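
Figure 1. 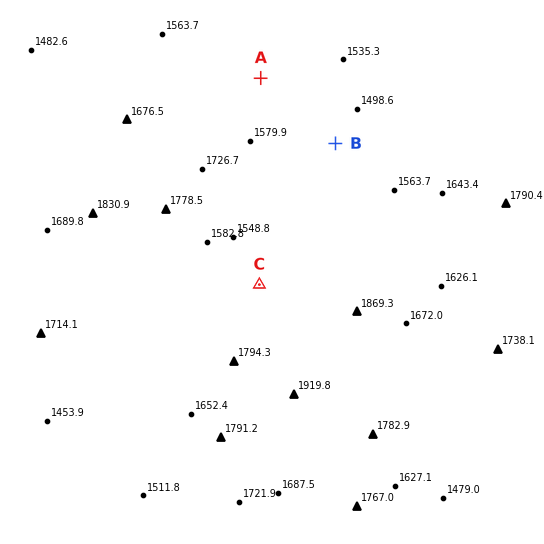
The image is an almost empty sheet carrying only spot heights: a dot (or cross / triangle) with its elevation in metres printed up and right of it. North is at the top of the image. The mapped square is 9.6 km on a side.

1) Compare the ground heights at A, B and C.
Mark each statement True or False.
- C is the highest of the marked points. True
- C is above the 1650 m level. True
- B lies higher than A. False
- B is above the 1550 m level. False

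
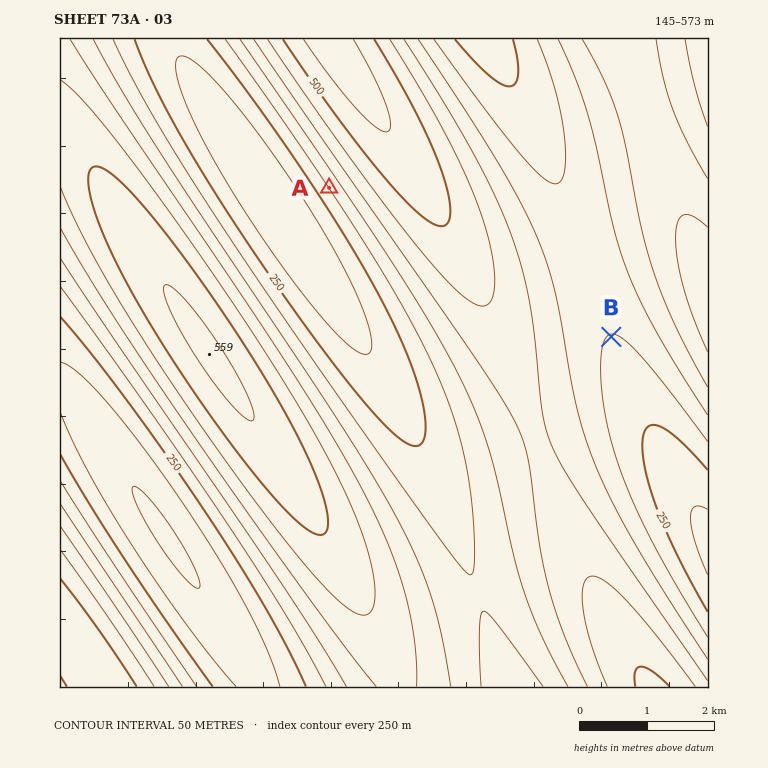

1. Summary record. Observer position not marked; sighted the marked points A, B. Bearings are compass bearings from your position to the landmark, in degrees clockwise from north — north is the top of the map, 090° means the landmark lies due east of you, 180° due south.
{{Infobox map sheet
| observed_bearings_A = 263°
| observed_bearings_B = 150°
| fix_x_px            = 512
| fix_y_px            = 165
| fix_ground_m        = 320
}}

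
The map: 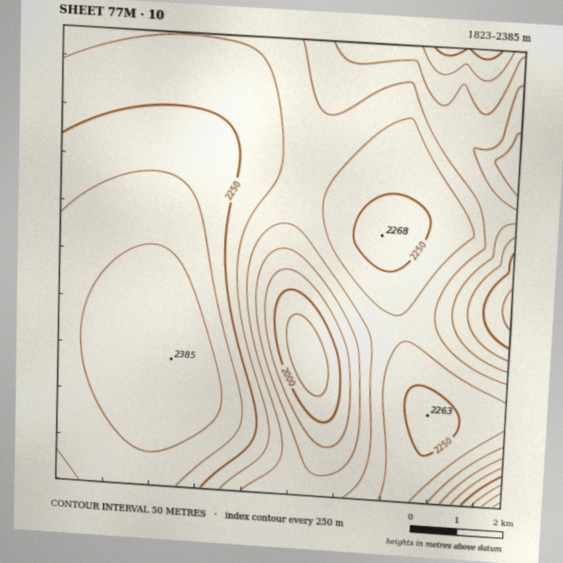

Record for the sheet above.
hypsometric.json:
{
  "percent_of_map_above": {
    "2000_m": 96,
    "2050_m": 92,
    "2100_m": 85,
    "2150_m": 74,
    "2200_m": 58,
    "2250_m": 36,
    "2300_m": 24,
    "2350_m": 11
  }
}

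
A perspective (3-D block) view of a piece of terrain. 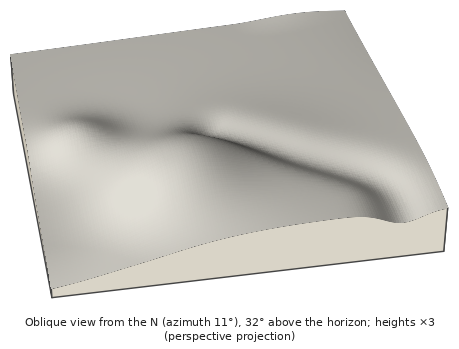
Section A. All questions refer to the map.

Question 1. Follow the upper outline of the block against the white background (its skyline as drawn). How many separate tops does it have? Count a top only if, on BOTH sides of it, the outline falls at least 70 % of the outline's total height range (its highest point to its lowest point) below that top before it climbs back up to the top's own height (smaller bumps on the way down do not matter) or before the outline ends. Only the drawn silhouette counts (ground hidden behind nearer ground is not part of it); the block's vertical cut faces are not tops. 0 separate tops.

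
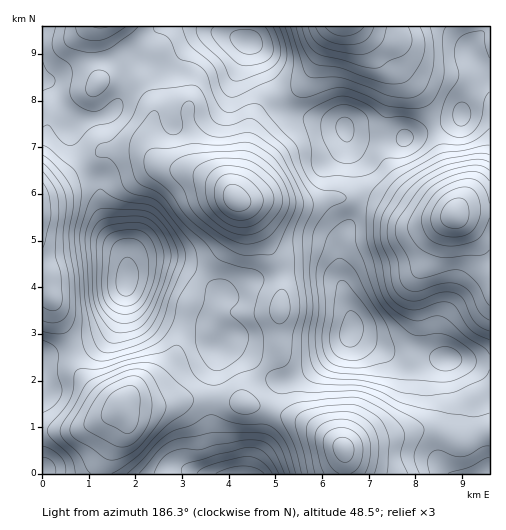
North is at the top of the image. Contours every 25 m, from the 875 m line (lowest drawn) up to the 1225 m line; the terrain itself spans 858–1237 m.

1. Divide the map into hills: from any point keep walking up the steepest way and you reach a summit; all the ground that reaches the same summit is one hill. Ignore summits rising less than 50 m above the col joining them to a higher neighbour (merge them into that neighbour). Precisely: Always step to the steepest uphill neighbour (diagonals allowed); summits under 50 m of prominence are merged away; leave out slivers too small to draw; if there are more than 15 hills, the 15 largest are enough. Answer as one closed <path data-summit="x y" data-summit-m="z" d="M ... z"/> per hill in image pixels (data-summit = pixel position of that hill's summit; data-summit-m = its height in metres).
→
<path data-summit="127 280" data-summit-m="1237" d="M187 114l-27 3-8 6-3 20 6 14 7 8-23-14-35-1-39 29-23 13 1 239 35-1 43-20 8-6 34 1 25-6 35 0 20 4 2-9 8-14 25-28 3-73-5-17-29-53-12-10-14-17-15-9-9-9-3-9-1-21z"/><path data-summit="351 330" data-summit-m="1185" d="M365 198l-32 0-24 5-20 0-24-3-26 2 8 7 20 33 9 20 5 17-2 70-4 7-26 31-5 16 24 6 34 11 21 12 21 16 31-9 44-9 17 1 24 9 29-8 1-220-27 0-21 8-28 3-12-5-25-16z"/><path data-summit="345 129" data-summit-m="1157" d="M489 26l-154 0-12 19-17 36-14 10-25 10-11 13-5 12-6 36-10 30 0 6 5 3 25-1 24 3 20 0 24-5 32 0 12 4 25 16 12 5 28-3 21-8 26 0z"/><path data-summit="249 43" data-summit-m="1187" d="M334 26l-291 0-1 165 12-5 50-36 35 1 19 11-9-19 3-20 8-6 27-3 6 20 1 21 3 9 9 9 15 9 13 16 9-27 8-45 5-12 11-13 25-10 14-10z"/><path data-summit="242 473" data-summit-m="1168" d="M223 399l-35 0-25 6-38 0-1 5 2 10-2 8-19 33-2 12 242 0-1-24-28-22-48-18z"/><path data-summit="486 473" data-summit-m="1097" d="M429 430l-39 6-45 12 0 25 145 0-1-41-29 8z"/><path data-summit="43 473" data-summit-m="1096" d="M123 408l-45 22-35 1-1 42 60 1 3-13 20-37 1-5z"/>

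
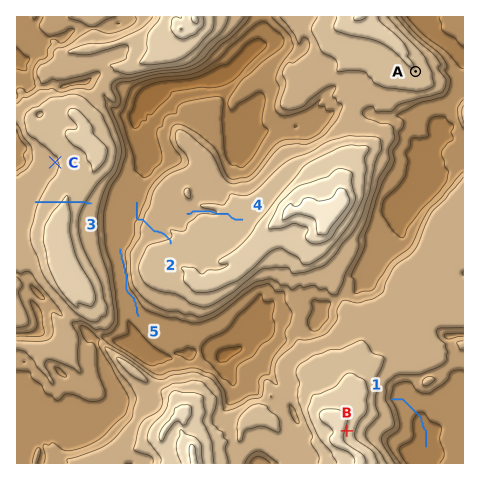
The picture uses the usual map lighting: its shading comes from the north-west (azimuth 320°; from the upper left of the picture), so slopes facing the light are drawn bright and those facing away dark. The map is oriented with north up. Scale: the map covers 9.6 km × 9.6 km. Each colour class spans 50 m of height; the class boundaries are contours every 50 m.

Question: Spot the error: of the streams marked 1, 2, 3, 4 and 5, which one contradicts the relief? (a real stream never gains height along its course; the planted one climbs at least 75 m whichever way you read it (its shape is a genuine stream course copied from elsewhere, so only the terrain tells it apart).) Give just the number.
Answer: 3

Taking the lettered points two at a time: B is higher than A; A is higher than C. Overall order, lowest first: C A B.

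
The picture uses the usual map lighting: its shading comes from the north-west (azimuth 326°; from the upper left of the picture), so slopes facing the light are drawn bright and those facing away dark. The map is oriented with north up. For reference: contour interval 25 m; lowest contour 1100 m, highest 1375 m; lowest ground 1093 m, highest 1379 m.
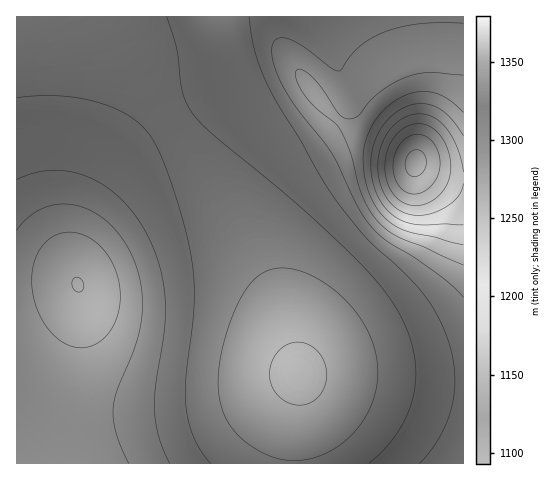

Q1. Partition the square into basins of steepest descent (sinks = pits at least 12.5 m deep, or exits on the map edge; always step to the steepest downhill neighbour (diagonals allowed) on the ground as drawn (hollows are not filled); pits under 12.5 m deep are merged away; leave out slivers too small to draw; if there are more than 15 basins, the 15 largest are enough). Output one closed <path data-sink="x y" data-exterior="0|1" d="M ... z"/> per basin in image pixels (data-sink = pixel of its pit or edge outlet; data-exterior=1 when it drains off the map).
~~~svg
<path data-sink="78 285" data-exterior="0" d="M106 16l-90 1 0 446 277 1 5-61 0-32-11-46-13-34-26-49-87-132z"/><path data-sink="416 162" data-exterior="0" d="M463 16l-356 1 42 74 75 112 34 55 26 60 15 56 68 2 73 6 24 0z"/><path data-sink="463 463" data-exterior="1" d="M302 374l-4 1-4 89 170-1-1-81z"/>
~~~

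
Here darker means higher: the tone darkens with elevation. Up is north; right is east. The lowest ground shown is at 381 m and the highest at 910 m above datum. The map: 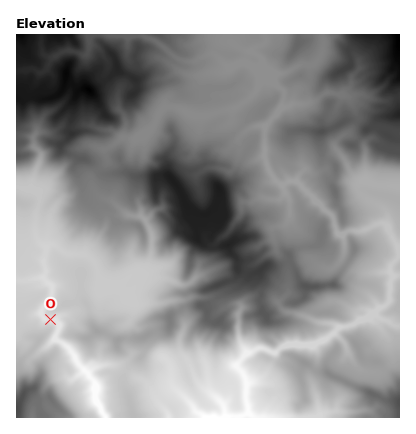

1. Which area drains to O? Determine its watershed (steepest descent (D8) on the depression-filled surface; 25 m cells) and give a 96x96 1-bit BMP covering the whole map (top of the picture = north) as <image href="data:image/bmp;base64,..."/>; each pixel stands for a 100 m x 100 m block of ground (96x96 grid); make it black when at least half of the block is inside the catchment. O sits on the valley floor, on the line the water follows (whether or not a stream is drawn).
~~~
<image width="96" height="96" href="data:image/bmp;base64,Qk2+BAAAAAAAAD4AAAAoAAAAYAAAAGAAAAABAAEAAAAAAIAEAAATCwAAEwsAAAIAAAAAAAAA////AAAAAAAAAAAAAAAAAAAAAAAAAAAAAAAAAAAAAAAAAAAAAAAAAAAAAAAAAAAAAAAAAAAAAACAAAAAAAAAAAAAAADAAAAAAAAAAAAAAADAAAAAAAAAAAAAAADAAAAAAAAAAAAAAADAAAAAAAAAAAAAAADAAAAAAAAAAAAAAACAAAAAAAAAAAAAAACAAAAAAAAAAAAAAACAAAAAAAAAAAAAAACAAAAAAAAAAAAAAACAAAAAAAAAAAAAAADgAAAAAAAAAAAAAADwAAAAAAAAAAAAAAD4AAAAAAAAAAAAAAD4AAAAAAAAAAAAAAD8AAAAAAAAAAAAAAD+AAH/gAAAAAAAAAD/AAf/wAAAAAAAAAD/AA///AAAAAAAAAD/gB///gAAAAAAAAD/gB///gAAAAAAAAD/gD///gAAAAAAAAD/gD///wAAAAAAAAD/wD///8AAAAAAAAD/+D////8AAAAAAAD////////AAAAAAAD////////gAAAAAAD////////wAAAAAAD////////wAAAAAAD////////wAAAAAAD////////8AAAAAAD////////+AAAAAAD/////////AAAAAAD////////+AAAAAAD////////+AAAAAAD////////+AAAAAAD////////+AAAAAAD////////8AAAAAAD////////4AAAAAAD///////4AAAAAAAD///////wAAAAAAAD///////gAAAAAAAD///////gAAAAAAAD///////gAAAAAAAD///////gAAAAAAAD///////AAAAAAAAD//////+AAAAAAAAD//////+AAAAAAAAD//////+AAAAAAAAD//////8AAAAAAAAD//////8AAAAAAAAD//////8AAAAAAAAD//////4AAAAAAAAD//////4AAAAAAAAD//////wAAAAAAAAD//////gAAAAAAAAD////93AAAAAAAAAD///gAAAAAAAAAAAD///AAAAAAAAAAAAD//+AAAAAAAAAAAAD//8AAAAAAAAAAAAD//gAAAAAAAAAAAAD/8AAAAAAAAAAAAAD/4AAAAAAAAAAAAAD/4AAAAAAAAAAAAAD/+AAAAAAAAAAAAAD/+AAAAAAAAAAAAAD/+AAAAAAAAAAAAAD/+AAAAAAAAAAAAAD//AAAAAAAAAAAAAD//AAAAAAAAAAAAAD//AAAAAAAAAAAAAD//AAAAAAAAAAAAAD//AAAAAAAAAAAAAD//AAAAAAAAAAAAAD//AAAAAAAAAAAAAAAPgAAAAAAAAAAAAAAHgAAAAAAAAAAAAAADgAAAAAAAAAAAAAADAAAAAAAAAAAAAAACAAAAAAAAAAAAAAAAAAAAAAAAAAAAAAAAAAAAAAAAAAAAAAAAAAAAAAAAAAAAAAAAAAAAAAAAAAAAAAAAAAAAAAAAAAAAAAAAAAAAAAAAAAAAAAAAAAAAAAAAAAAAAAAAAAAAAAAAAAAAAAAAAAAAAAAAAAAAAAAAAAAAAAAAAAAAAAAAAAAAAAAAAAAAAA="/>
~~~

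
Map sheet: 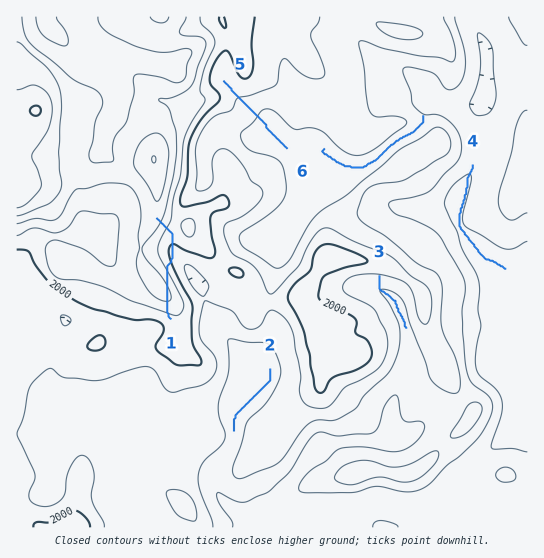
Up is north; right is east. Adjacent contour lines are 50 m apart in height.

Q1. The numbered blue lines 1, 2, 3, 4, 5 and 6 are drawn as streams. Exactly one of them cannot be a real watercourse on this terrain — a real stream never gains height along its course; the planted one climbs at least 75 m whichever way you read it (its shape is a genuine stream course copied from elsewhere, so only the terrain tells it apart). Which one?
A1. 1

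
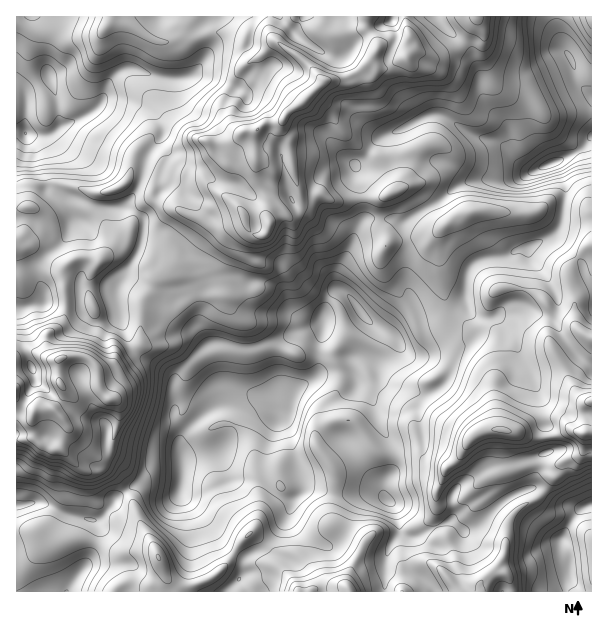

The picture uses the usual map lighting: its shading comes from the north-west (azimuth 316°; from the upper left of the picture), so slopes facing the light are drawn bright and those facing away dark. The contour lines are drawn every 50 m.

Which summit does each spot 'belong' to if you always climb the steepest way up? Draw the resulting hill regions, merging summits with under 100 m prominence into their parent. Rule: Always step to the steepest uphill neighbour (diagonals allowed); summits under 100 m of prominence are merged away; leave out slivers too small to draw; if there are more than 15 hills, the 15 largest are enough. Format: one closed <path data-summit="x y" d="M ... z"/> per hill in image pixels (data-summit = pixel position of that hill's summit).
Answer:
<path data-summit="60 384" d="M212 16l-196 1 1 575 49 0 20-28 10-21 2-16-4-6 4-1 11-11 6-11 16-11 19-9 23 2 7 2 2-5 0-16 9-4 28-6 15-25 7-19 17-10 17 0 7 13-18 46 1 23 8 13 12 6 11 0 9-11 3 0 24 6 43-1 8 4 1-13 8-16 0-20-12-21-8-27-16-15-4-13 2-14 3-2 20 1 2 3 1 13 6 6 34 16 6 0 11-4 9-10 2-5-3-6-17-11-12 0-8-3-12-16 6-1 12-6 11-8 16-4 12-7 11-11 2-26 3-7 7-7 12-4 18-2 10-6 11-2 27-13 6-10 5-25 0-17-6-16-4-4-4 0-35 15-46 3-12 5-18 14-35 22-7 0-6-4-29 2-8 13-5 16-13 26 0 12 3 3-12 12-4 10-1 8-15 0-14-6-10-20-9-8-11-3-12 0-4 3-26-3-15 6-7 8-1 30 4 9-5-9-4-15-11-12-12 2-18-13-22-12-9-1 17-25 5-18 0-15-16-10-7-1 11-9 6-9 8-33 6-10 10-9 1-11-3-7-13-11-31-8-14 1 8-21 15-12 9 0 15 6 24 5 18-3 13-16-8-30z"/><path data-summit="306 99" d="M437 16l-224 0-17 14 8 30-13 16-11 3-19-1-27-10-9 0-8 5-9 11-5 15 31 4 13 5 13 11 3 7-1 11-10 9-6 10-8 33-6 9-11 9 7 1 16 10 0 15-5 18-17 25 9 1 22 12 18 13 12-2 11 12 4 16 4-34 5-5 15-6 11 0 9 3 6 0 4-3 12 0 11 3 9 8 10 20 14 6 15 0 1-8 4-10 12-12-3-3 0-12 13-26 5-16 8-13 29-2 6 4 7 0 35-22 21-16 15-4 40-2 17-6-15-10-6-12-1-13-5-12-20-21-5-14 0-13-9-24-28-27z"/><path data-summit="585 432" d="M591 138l-15 14-22 10 5 5 6 16-1 30-4 12-4 8-16 9-13 6-11 2-10 6-24 3-13 10-3 7-2 21 5 14 7 7 6 1 15-1 15 20 8 19 10 15 10 24 2 24 6 12 2 18-16 8-43 10-30 16-9 10 0 27 12 9 13-4 29-27 22-11 11 0 15 12 22 8 8 0 8-4z"/><path data-summit="503 429" d="M465 298l-1 4-17 16-10 4-12 2-11 8-17 9 11 14 8 3 12 0 17 11 3 6-2 5-9 10-11 4-6 0-30-14-10-8-1-13-7-4-15 0-3 2-2 5 0 9 4 13 16 15 8 27 12 21 0 20-8 16 0 12 12 12 4 23 8 6 8 0 36-16 2-5-2-21 9-10 30-16 43-10 16-8-2-18-6-12-2-24-10-24-10-15-8-19-15-20-21 0-7-7z"/><path data-summit="158 557" d="M269 396l-15 2-13 9-7 19-15 25-36 9-1 17-2 5-7-2-23-2-19 9-15 11-7 11-11 11-4 1 4 6-2 16-10 21-19 27 160 1 13-13 2-6 2-13 5-6 14-6 17-20 15-30-17-4-7-5-6-10-1-23 12-33 6-10-5-14z"/><path data-summit="477 17" d="M555 16l-117 1 6 9 28 27 9 24 0 13 3 11 6 9 16 15 8 30 4 7 10 8 8 0 40-18 16-15 0-42-14-14-4-16-14-24z"/><path data-summit="480 591" d="M539 488l-11 0-15 6-15 11-21 21-9 4-4 0-14-10-34 16-9-1-4 16 5 15 15 12 11 14 130 0 6-19-8-18 0-18 14-22 6-6-22-5z"/><path data-summit="350 591" d="M375 493l-9 1-10 7-14 33-13 12-5 0-21-14-8-7-7-11-18 28-7 6-14 6-5 6-4 21 6 10 138 1 2-37 6-13 8-9 0-6-4-20-13-11z"/><path data-summit="591 542" d="M591 505l-9 3-6 7-14 22 0 18 8 18-4 19 26-1z"/><path data-summit="591 17" d="M591 16l-35 1 2 15 6 16 10 17 4 16 12 13 2-1z"/>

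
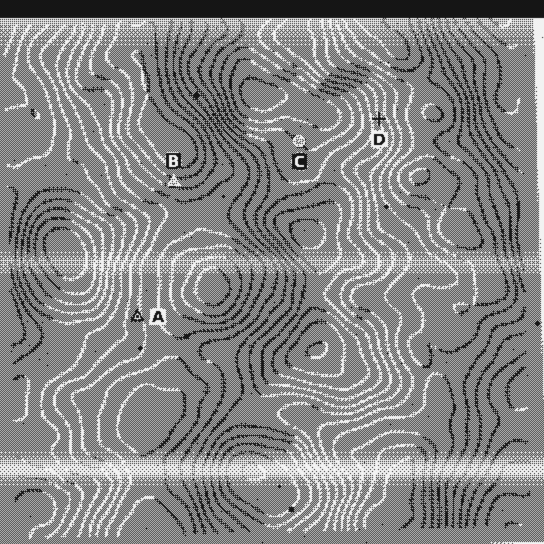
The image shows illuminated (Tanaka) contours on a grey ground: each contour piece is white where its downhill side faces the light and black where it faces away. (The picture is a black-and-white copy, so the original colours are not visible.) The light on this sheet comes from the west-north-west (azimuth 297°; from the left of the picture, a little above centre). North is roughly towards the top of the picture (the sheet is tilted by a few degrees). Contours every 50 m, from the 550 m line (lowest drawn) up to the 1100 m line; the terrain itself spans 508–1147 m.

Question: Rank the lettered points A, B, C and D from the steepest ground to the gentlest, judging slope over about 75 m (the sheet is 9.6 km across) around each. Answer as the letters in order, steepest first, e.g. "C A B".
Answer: D B A C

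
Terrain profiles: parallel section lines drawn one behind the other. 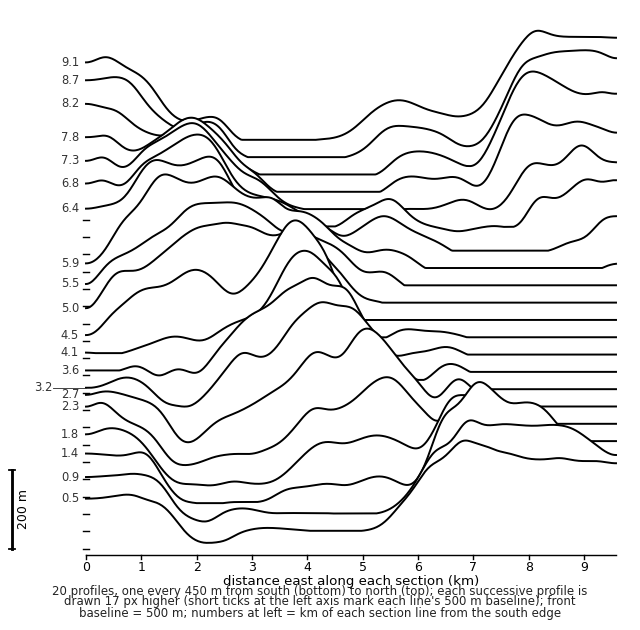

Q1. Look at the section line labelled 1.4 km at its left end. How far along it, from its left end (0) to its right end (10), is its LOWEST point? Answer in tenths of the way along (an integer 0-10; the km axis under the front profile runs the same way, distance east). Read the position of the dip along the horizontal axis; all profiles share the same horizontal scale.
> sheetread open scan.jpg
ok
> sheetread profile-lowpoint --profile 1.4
2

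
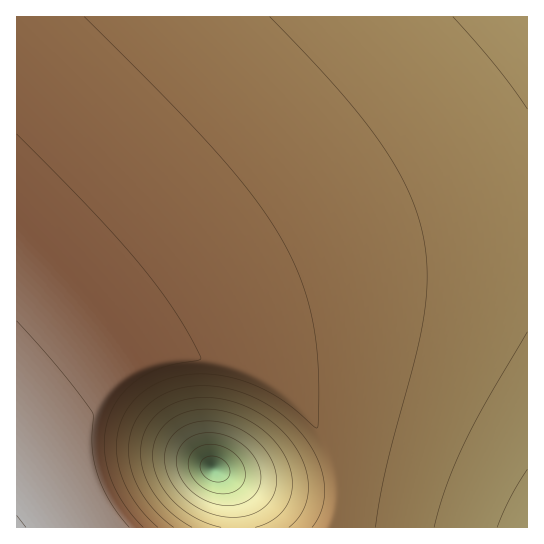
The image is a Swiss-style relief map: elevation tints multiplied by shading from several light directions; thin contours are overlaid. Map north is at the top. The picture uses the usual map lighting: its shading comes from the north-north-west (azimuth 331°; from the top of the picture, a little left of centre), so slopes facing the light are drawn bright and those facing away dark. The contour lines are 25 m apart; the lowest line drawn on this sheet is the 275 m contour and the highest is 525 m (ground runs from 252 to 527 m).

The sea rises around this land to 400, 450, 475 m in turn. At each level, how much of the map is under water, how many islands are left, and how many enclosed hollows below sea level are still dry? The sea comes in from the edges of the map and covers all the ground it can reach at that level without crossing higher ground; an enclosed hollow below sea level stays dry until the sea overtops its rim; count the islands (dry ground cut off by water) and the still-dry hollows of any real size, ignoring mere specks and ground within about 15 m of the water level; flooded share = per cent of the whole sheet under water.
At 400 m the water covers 12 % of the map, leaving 0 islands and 0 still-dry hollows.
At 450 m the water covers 63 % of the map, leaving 0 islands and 0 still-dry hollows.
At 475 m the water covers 84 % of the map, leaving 0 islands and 0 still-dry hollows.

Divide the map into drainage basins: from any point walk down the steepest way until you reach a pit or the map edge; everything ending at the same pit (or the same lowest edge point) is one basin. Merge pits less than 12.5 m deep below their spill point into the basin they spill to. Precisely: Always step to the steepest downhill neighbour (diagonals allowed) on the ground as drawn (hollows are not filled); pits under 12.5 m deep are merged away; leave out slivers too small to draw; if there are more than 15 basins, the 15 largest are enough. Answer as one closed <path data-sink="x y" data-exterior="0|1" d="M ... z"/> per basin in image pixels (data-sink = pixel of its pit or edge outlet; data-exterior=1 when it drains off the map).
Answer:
<path data-sink="527 17" data-exterior="1" d="M527 16l-510 0-1 435 69-54 64-44 70-41 50-24 64-25 70-20 64-11 60-3z"/><path data-sink="527 527" data-exterior="1" d="M527 229l-46 2-51 6-53 12-44 14-64 25-50 24-49 28-51 34 26-11 16-4 42-2 38 10 37 20 30 27 13 19 10 18 8 35-2 21-6 21 196 0z"/><path data-sink="214 469" data-exterior="0" d="M203 357l-34 0-31 8-31 18-85 65-6 6 0 73 314 1 7-21 0-32-10-33-14-21-23-25-27-19-26-12z"/>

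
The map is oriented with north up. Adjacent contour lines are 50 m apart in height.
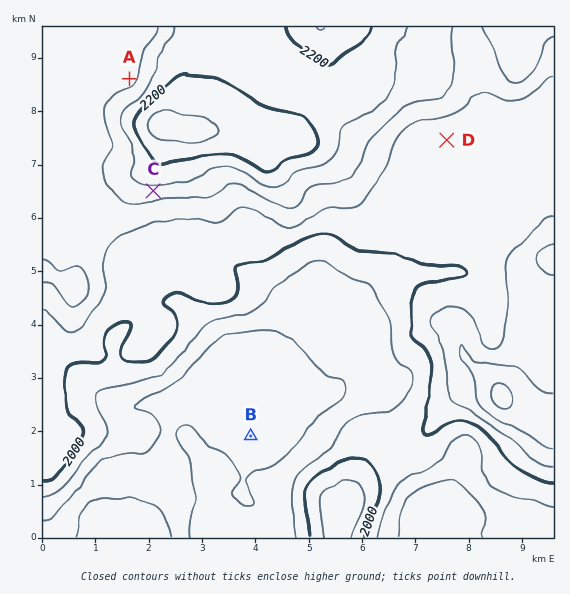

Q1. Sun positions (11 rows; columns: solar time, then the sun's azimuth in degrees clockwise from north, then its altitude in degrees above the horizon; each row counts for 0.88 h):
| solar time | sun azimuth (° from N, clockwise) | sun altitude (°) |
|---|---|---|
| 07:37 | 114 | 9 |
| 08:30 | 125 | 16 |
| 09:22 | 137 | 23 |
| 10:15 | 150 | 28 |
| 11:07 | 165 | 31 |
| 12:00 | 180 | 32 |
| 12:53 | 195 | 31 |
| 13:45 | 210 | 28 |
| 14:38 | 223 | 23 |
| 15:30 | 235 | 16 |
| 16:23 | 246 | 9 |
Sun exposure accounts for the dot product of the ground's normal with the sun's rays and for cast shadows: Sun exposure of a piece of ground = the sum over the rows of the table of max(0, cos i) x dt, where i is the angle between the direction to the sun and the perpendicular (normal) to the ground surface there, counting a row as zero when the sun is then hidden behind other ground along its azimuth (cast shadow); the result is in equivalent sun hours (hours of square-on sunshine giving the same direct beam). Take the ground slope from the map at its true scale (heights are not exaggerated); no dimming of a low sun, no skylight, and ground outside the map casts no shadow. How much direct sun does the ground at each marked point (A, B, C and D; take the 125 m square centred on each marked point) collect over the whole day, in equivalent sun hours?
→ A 3.2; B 3.6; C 4.8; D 3.6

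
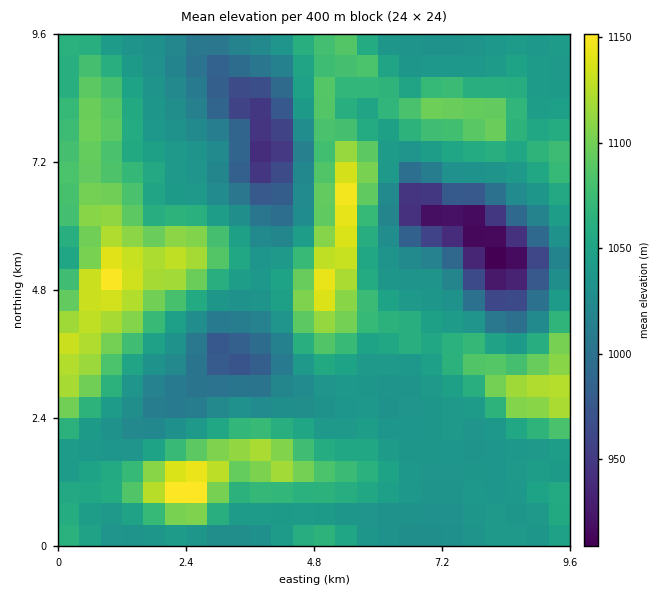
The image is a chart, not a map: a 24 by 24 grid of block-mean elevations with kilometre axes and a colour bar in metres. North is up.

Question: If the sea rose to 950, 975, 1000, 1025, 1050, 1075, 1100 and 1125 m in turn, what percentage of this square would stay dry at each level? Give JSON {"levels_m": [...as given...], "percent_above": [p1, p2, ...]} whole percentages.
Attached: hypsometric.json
{"levels_m": [950, 975, 1000, 1025, 1050, 1075, 1100, 1125], "percent_above": [97, 94, 89, 81, 43, 25, 13, 5]}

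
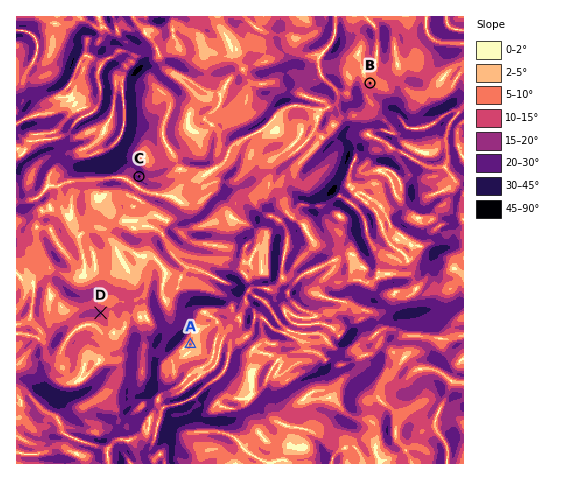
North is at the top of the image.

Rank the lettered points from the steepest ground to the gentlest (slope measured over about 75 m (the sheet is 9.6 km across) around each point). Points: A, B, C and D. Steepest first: C D B A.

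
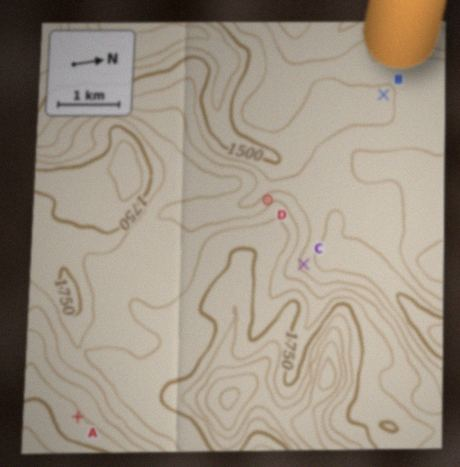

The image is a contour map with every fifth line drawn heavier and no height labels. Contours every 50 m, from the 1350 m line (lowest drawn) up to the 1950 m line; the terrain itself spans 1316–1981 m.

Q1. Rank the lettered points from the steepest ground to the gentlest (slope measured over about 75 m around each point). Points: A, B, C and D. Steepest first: D C A B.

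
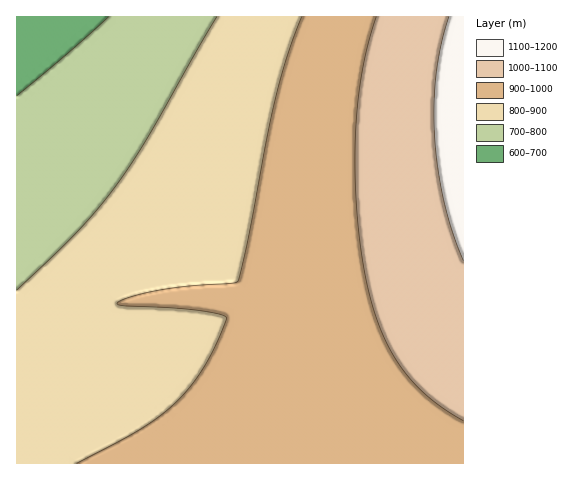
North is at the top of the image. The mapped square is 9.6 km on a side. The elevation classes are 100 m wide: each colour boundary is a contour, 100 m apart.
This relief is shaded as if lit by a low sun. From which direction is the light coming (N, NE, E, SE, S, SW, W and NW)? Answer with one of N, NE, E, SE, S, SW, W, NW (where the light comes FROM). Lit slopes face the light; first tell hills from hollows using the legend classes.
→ NE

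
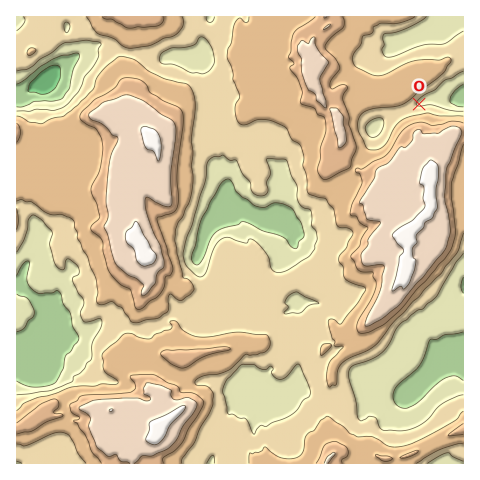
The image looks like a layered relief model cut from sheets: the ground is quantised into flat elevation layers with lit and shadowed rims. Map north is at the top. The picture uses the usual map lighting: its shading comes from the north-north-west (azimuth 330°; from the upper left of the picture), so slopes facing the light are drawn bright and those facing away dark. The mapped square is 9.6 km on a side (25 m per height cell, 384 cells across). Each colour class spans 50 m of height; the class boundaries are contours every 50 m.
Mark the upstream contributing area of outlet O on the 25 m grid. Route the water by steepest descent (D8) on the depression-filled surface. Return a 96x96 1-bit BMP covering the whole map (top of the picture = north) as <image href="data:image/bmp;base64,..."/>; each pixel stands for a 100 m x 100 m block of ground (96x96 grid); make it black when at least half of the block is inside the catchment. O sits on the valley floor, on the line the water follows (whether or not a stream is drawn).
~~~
<image width="96" height="96" href="data:image/bmp;base64,Qk2+BAAAAAAAAD4AAAAoAAAAYAAAAGAAAAABAAEAAAAAAIAEAAATCwAAEwsAAAIAAAAAAAAA////AAAAAAAAAAAAAAAAAAAAAAAAAAAAAAAAAAAAAAAAAAAAAAAAAAAAAAAAAAAAAAAAAAAAAAAAAAAAAAAAAAAAAAAAAAAAAAAAAAAAAAAAAAAAAAAAAAAAAAAAAAAAAAAAAAAAAAAAAAAAAAAAAAAAAAAAAAAAAAAAAAAAAAAAAAAAAAAAAAAAAAAAAAAAAAAAAAAAAAAAAAAAAAAAAAAAAAAAAAAAAAAAAAAAAAAAAAAAAAAAAAAAAAAAAAAAAAAAAAAAAAAAAAAAAAAAAAAAAAAAAAAAAAAAAAAAAAAAAAAAAAAAAAAAAAAAAAAAAAAAAAAAAAAAAAAAAAAAAAAAAAAAAAAAAAAAAAAAAAAAAAAAAAAAAAAAAAAAAAAAAAAAAAAAAAAAAAAAAAAAAAAAAAAAAAAAAAAAAAAAAAAAAAAAAAAAAAAAAAAAAAAAAAAAAAAAAAAAAAAAAAAAAAAAAAAAAAAAAAAAAAAAAAAAAAAAAAAAAAAAAAAAAAAAAAAAAAAAAAAAAAAAAAAAAAAAAAAAAAAAAAAAAAAAAAAAAAAAAAAAAAAAAAAAAAAAAAAAAAAAAAAAAAAAAAAAAAAAAAAAAAAAAAAAAAAAAAAAAAAAAAAAAAAAAAAAAAAAAAAAAAAAAAAAAAAAAAAAAAAAAAAAAAAAAAAAAAAAAAAAAAAAAAAAAAAAAAAAAAAAAAAAAAAAAAAAAAAAAAAAAAAAAAAAAAAAAAAAAAAAAAAAAAAAAAAAAAAAAAAAAAAAAAAAAAAAAAAAAAAAAAAAAAAAAAAAAAAAAAAAAAAAAAAAAAAAAAAAAAAAAAAAAAAAAAAAAAAAAAAAAAAAAAAAAAAAAAAAAAAAAAAAAAAAAAAAAAAAAAAAAAAAAAAAAAAAAAAAAAAAAAAAAAAAAAAAAAAAAAAAAAAAAAAAAAAAAAAAAAAAAAAAAAAAIAAAAAAAAAAAAAAAfAAAAAAAAAAAAAAA/gAAAAAAAAAAAAAB/wAAAAAAAAAAAAAf/4AAAAAAAAAAAAD//4AAAAAAAAAAAAH//4AAAAAAAAAAAAP//4AAAAAAAAAAAAf//4AAAAAAAAAAAAf//4AAAAAAAAAAAAP//gAAAAAAAAAAAAP//AAAAAAAAAAAAAP//AAAAAAAAAAAAAP//AAAAAAAAAAAAAf//gAAAAAAAAAAAAf//gAAAAAAAAAAAAf//gAAAAAAAAAAAA///gAAAAAAAAAAAD///gAAAAAAAAAAAD//+AAAAAAAAAAAAD//8AAAAAAAAAAAAAf/4AAAAAAAAAAAAAIPgAAAAAAAAAAAAAAAgAAAAAAAAAAAAAAAAAAAAAAAAAAAAAAAAAAAAAAAAAAAAAAAAAAAAAAAAAAAAAAAAAAAAAAAAAAAAAAAAAAAAAAAAAAAAAAAAAAAAAAAAAAAAAAAAAAAAAAAAAAAAAAAAAAAAAAAAAAAAAAAAAAAAAAAAAAAAAAAAAAAAAAAAAAAAAAAAAAAAAAAAAAAAAAAAAAAAAAAAAAAAAAAAAAAAAAAAAAAAAAAAAA="/>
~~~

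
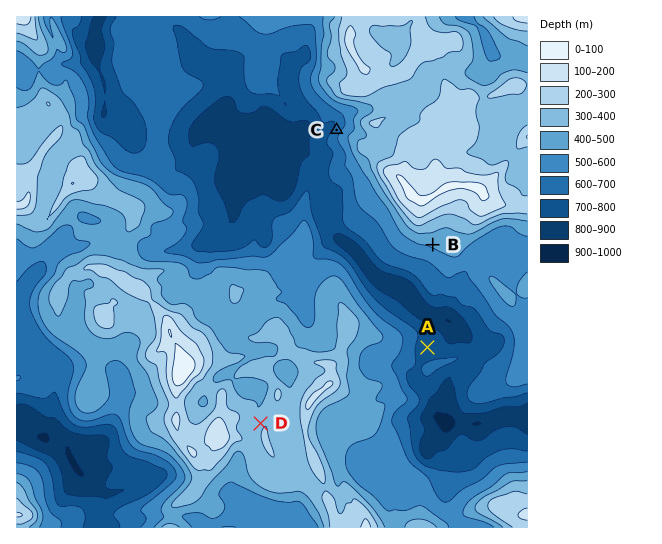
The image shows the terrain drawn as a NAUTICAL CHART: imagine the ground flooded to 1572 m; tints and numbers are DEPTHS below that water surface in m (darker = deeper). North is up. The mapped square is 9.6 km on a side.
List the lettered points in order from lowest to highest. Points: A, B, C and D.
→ A C B D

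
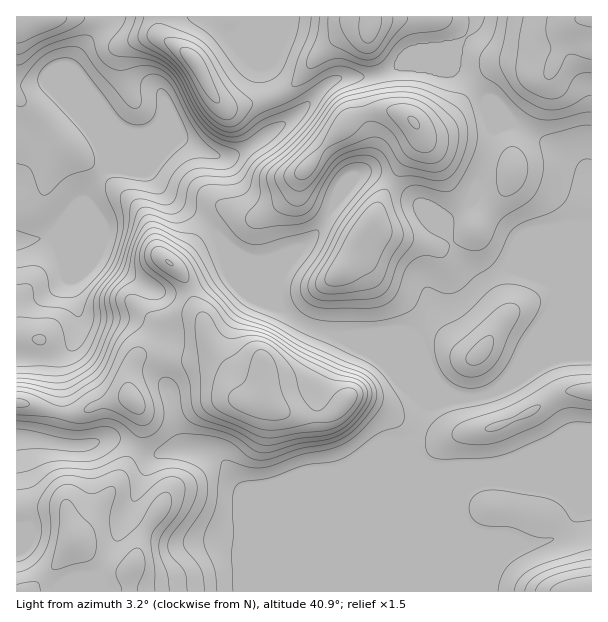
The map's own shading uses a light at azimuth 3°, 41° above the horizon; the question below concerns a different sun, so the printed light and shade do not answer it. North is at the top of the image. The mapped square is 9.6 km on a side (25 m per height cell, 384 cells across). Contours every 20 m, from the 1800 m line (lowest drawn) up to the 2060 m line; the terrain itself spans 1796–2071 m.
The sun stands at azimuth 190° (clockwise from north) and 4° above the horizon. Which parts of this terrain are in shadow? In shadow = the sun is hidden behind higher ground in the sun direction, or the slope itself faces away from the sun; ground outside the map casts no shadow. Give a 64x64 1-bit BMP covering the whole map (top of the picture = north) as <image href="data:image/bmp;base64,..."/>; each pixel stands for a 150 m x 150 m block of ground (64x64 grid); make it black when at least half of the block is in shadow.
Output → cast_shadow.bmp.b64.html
<image width="64" height="64" href="data:image/bmp;base64,Qk0+AgAAAAAAAD4AAAAoAAAAQAAAAEAAAAABAAEAAAAAAAACAAATCwAAEwsAAAIAAAAAAAAA////AAAAAAAAAAAAAAAAAIAAAAAAAAB/wAAAAAAAAP/gAPAAAAAAf8AAQAAAAAB/AAAAAAAAAD8AAAAAAAAAHwAAAAAAAAAPAAAAAAAAAAMAAAAAAAAAAAAAAAAAAAAAzwEAAAAAAADf4fAAAAAAAB/x+AAAAAAAH/n4AAAAAAAf+PgAAAAAAB/wcAAAAAAAB+AAAAAAAAAAAAAAAAAAAAAAAAAAAH4ADAAAAAAAf4D/ggAAAAAfwP/GAAAPgAfg/8YAAD+AAf//wAAA/4AAf//AAAf/gAAf/8AAD/+AAAd/wAD//4AAAH/cAf//gAAAf9gD//8AAAB/wAP//wAAAH+Bj///AAAAP4eP/4AAAAA//w//AAAAAD/8D/8AAAAA//gf/8AAAAD/+D//4AAAAH/4///gAAAAHDv/n2AAAAAYP/8GMAAAAAAX/gAYEAAAAAP4AAw4AAAAA/gAD3AAAAAH+AAP4AAAAA/7gAeAAAAAH/+AB4AAAAAf/4ADgAAAAAP//wAAAAAAAf//gAAAAAAB/j+AAAAAAAD4H8AAAAACAPAPwAAAAAQAcAfgB8AABABgA/gfwAAIAAAB///AABAAAcD//8AAAAADwH//wAAAAAfAP//AAAAAB4AP/4AAAAAPgAB/gAAAAD8AAD8AAAAAfwAAHwAAAAD+AAAAAAAAAP4AAAAAAA=="/>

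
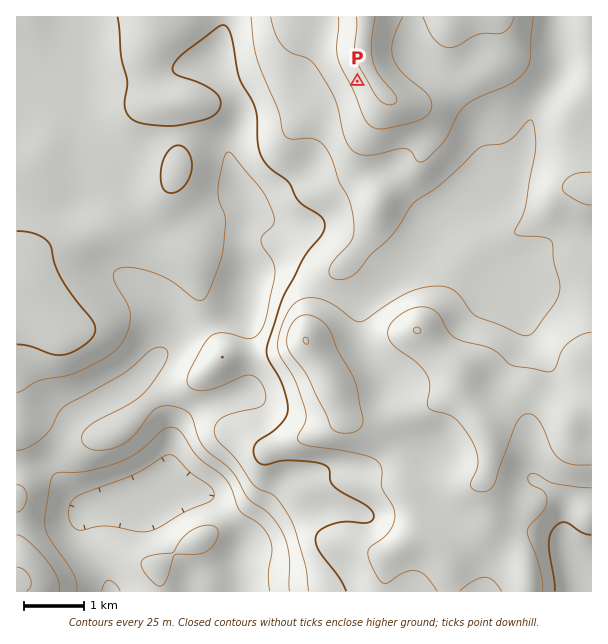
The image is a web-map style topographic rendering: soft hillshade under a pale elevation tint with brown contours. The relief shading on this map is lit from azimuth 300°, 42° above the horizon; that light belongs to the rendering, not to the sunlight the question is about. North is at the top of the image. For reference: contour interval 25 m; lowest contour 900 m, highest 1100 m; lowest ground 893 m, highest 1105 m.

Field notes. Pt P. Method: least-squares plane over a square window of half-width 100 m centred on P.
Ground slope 5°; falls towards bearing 242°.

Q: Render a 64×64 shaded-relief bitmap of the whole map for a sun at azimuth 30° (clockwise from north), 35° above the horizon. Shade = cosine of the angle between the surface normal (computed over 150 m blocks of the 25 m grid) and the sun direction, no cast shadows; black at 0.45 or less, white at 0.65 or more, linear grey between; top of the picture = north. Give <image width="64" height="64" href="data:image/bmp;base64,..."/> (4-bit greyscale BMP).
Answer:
<image width="64" height="64" href="data:image/bmp;base64,Qk12CAAAAAAAAHYAAAAoAAAAQAAAAEAAAAABAAQAAAAAAAAIAAATCwAAEwsAABAAAAAAAAAAAAAAABEREQAiIiIAMzMzAERERABVVVUAZmZmAHd3dwCIiIgAmZmZAKqqqgC7u7sAzMzMAN3d3QDu7u4A////AJq8zcy6h3d4mqmZqZh3d3d3eId4iZmZiIiYiIib3cupqrzd3LmHZ3iaqZmZmHd3dmd4d3eJmZiIiJmYiJvdy6m83u7cuXd3iaqYiZmYiId2Znd3d4iIiHeJmZmZrO7Kmc3v/tuod4mqqYd4mZmIh2VWd3d4iId3eJmZmZm87bqY3e/typiJq8y6h3iZmYh2RFZ3eImZh3eJqpmZmrzcuXfd7u26mavMzLqZmZmYh2REZ4mau6qYiZqqmZmavMuXZczd3LqqvMzLu7u7qph1QzV5qrzMupmqqqqZmZqqqoZUq8zLuqu7u7q7vMy6hlQzR5q7zMuYmauqqZmZmZmYdlWau7uqqqqqqqq8zMp1MzRYmqu7qHeJqqmYiJmZmZh2Z5q7upmZqpmZqqu7qFMjRXiZmYh2VnmqmYd4iZmZqYeIq7upiImZmZmZqqmGMiRWiIiHdmVWiZmYh3eJmqqqh4jMy5h3d4iZmZmZh1MiNWiJiHd2d3iJmZmIiImqu6l2Z8y6l2ZmZ4iZmYdkMRJGeIiIiIiIiJmaqqmZmquph2VWu6mHZVVWZ4iYdkIQE1Z3d3d4iIiImaqqqpmaqphlVWaZmHZmVVVmeIhkIQEkZ3ZVVVZmZniaqqqpiImph2Vmd3d3d3dmZmZ4h1MRI1Z4hlRERERWeJqqqZh3iamHZmeId4iIiIh3d3d2QiNWeJqYdlVERWeJmZmYdmeKqYh3d4iImYmZmZmIh3VDRniaq6mYdmZniJmIiIdlZ5qpmHd3iJmZmZqqqqmIZUVomqu7uqmHd4mZmYh3dmVoq6mYd3iImqqZmaqqqphlVXmru7uph3Z4mqqqmId2Zoq7qZh3iZmZmZmZmqqqmHVWeKq7updlVWeau7qpmHd4mrqZiIiaqpmYiIiZmqqZdlZnmaqodlRFaKu7uqqZiIiaqpmImaq7iId3eIiZmZmHZmd4iYdlREV5q8u6qZiIiJqpmZmqqqqIdmZneImZmZiHdnd3dlQzRorMy6mYh3eJmqmZqrqqqod2ZmZ3eJmZmZiHd3dlQyJHnN3LmId2d4mqqqq8upmZd3ZmZmd4iZmZmZiIiHUyEli93bqHZmZ4mru7vMy6mZl3d3d3d3iJmZmZmau6l0Ikes3cqXZVVoq8zMzNzKmZqoiIiIiIiZmYiIiazdy4VEabzcuodlVnrN3d3d3LqaqqiImZmZmamZiIiJrO7bllabzdy6h3Z4q93d3dzLqqqruZmZqqqrupmIiIis3cqHaL3u3LqZmZvN3dzMy6qZqqu5mZqqq7u7qZiIeJu7qYd5zv7cuqq7ze7cy7uqqZmqqrmZqqq7vLuqmId4mqqYd4rO7cuqqrze7ty7qqmZmZqqqZmqq7vMu6mYh3iaqph3iszLqqmqu83dzLqqmZmZmZqpmqqru8u6qYh3eJqqmIeKu6mZmZmqvMy7qpmZmZmZmZmqqru7u6mYh3eJmqmYh4mpmYiZmZqquqqpmZmZmZmZmqqqq7qqmIh3eImqqYh3iJmZmZmZmaqqqZmZmZmZmZmaqqqqqZiIh3iImaqph3eImZmZmZmZmZmZmZmZmZmZmZqqqqmZiIiIiJmaqqmHd4maqqqZmZmZmZmZmZmZmZmZqqqqqZiIiImZmqqqqYiImZqqqpmZmZmZmZmZmZmZmZmaqqqqmZmZmZmaqqqpmZmZmZmZmIiZmZmZmpmZmZiZmZqqqqqqqqqZmZmqqqqZqZiIiIiHeImZmZmaqqmZiIiHeqqqqqqqqpmIiZqqqqmYh3d3d3d4iZmZmZmqqpmId3ZqqqqqqqqqmIiImaqqqYd2ZmZ3d3iZmZmZmZmZmYd3ZmmqqqqqqqmYiIiZqrqYd2Zmd3d3iaqYiZmZmZmZh3d3eZmaqqqqmZiIiZqqqpdmZ3iId3iaqoiImZmZmZmIiImZmaqqmZmZmIiJmqqpdlVniZiHiauph3iJmZmZmYiZmqmaqqqZmZmZiZmqqph1VWeIiHd4mZiHiImZmZmZmZmqqqqqqZmZmZmZmru6mGVVZ4iHZmd4iIiIiJmZmZmZmaqqqqqpmZmZmZmqu7qYZmZ3iHZmZmd3iJmJmZmZmZmZmqqqqqmZmZmZmau7qZh2Z3iHdmZmZnd4iJmZmZmZmImZqqqqqZmZiIiJmqqYiHd3iIdmZmZmZnd4mZmZmZmYiJmZmqqpmZiIiIiIiIiId3eIh3d3dmZmZniZmYiJmZiImZmZqqmZmIiHd3d3eIh3d3iHd3dmZlZniZmYiImZmIiZmZmamZmYiIiId4iZmHZmeIiId2VWZ4maqZiIiJmZmZmZmZmZmZmJmZmZqruodmZ4iIh2VVeKu7uqmIeIiZmZmZmZmZmZmZmZqrvMy6h2ZniIiHVFaLzdy7qYd3iIiZmZmZmZmZmZmZmrvMzLmGZmeIiHZEWK3u3LqZiHd4iZmZmZmZmZmZiIiZq7u7qXZmd4iHZURpze3LqZmYiIiZqqmZmZmZmZmIiImaqqqYdmZ3iIdlRYrd3KmYiJmIiZqqqZmZmZmZmYiIiImZmYh2ZneId2Znm8y6mHeIiJmZq7qZiZmZmZmZiIiIiIiIh3Zmd3iHd3ebu6mHd3iIiJq7upiImZmZmZmIiIiIiIiIdmZ3iIiHeJq6qYd3iIiImru6mIiZmZmZmYiIiIiIiIh2ZneIiId3mrqZiHiIiIiau7qYiJmZmZmYiHiIiYmZmHZmeIiYh3eKqpmIiImIiJq7upiI"/>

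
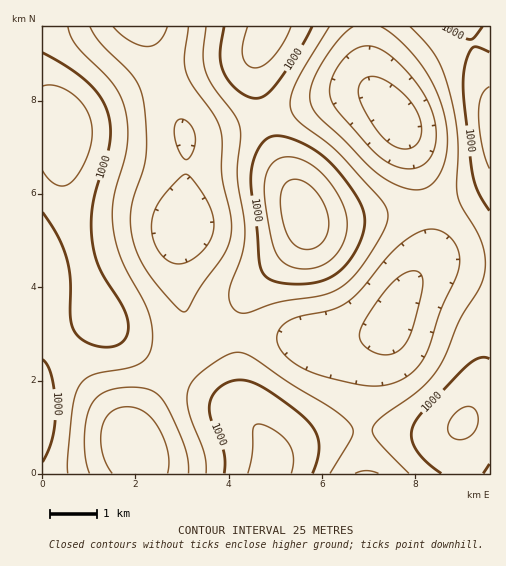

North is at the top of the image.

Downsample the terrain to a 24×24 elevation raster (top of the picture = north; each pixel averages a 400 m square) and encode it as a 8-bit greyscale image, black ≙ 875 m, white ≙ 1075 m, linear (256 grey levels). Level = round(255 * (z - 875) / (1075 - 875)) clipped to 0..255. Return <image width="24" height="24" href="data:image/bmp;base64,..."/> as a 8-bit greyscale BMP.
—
<image width="24" height="24" href="data:image/bmp;base64,Qk12BgAAAAAAADYEAAAoAAAAGAAAABgAAAABAAgAAAAAAEACAAATCwAAEwsAAAABAAAAAAAAAAAAAAEBAQACAgIAAwMDAAQEBAAFBQUABgYGAAcHBwAICAgACQkJAAoKCgALCwsADAwMAA0NDQAODg4ADw8PABAQEAAREREAEhISABMTEwAUFBQAFRUVABYWFgAXFxcAGBgYABkZGQAaGhoAGxsbABwcHAAdHR0AHh4eAB8fHwAgICAAISEhACIiIgAjIyMAJCQkACUlJQAmJiYAJycnACgoKAApKSkAKioqACsrKwAsLCwALS0tAC4uLgAvLy8AMDAwADExMQAyMjIAMzMzADQ0NAA1NTUANjY2ADc3NwA4ODgAOTk5ADo6OgA7OzsAPDw8AD09PQA+Pj4APz8/AEBAQABBQUEAQkJCAENDQwBEREQARUVFAEZGRgBHR0cASEhIAElJSQBKSkoAS0tLAExMTABNTU0ATk5OAE9PTwBQUFAAUVFRAFJSUgBTU1MAVFRUAFVVVQBWVlYAV1dXAFhYWABZWVkAWlpaAFtbWwBcXFwAXV1dAF5eXgBfX18AYGBgAGFhYQBiYmIAY2NjAGRkZABlZWUAZmZmAGdnZwBoaGgAaWlpAGpqagBra2sAbGxsAG1tbQBubm4Ab29vAHBwcABxcXEAcnJyAHNzcwB0dHQAdXV1AHZ2dgB3d3cAeHh4AHl5eQB6enoAe3t7AHx8fAB9fX0Afn5+AH9/fwCAgIAAgYGBAIKCggCDg4MAhISEAIWFhQCGhoYAh4eHAIiIiACJiYkAioqKAIuLiwCMjIwAjY2NAI6OjgCPj48AkJCQAJGRkQCSkpIAk5OTAJSUlACVlZUAlpaWAJeXlwCYmJgAmZmZAJqamgCbm5sAnJycAJ2dnQCenp4An5+fAKCgoAChoaEAoqKiAKOjowCkpKQApaWlAKampgCnp6cAqKioAKmpqQCqqqoAq6urAKysrACtra0Arq6uAK+vrwCwsLAAsbGxALKysgCzs7MAtLS0ALW1tQC2trYAt7e3ALi4uAC5ubkAurq6ALu7uwC8vLwAvb29AL6+vgC/v78AwMDAAMHBwQDCwsIAw8PDAMTExADFxcUAxsbGAMfHxwDIyMgAycnJAMrKygDLy8sAzMzMAM3NzQDOzs4Az8/PANDQ0ADR0dEA0tLSANPT0wDU1NQA1dXVANbW1gDX19cA2NjYANnZ2QDa2toA29vbANzc3ADd3d0A3t7eAN/f3wDg4OAA4eHhAOLi4gDj4+MA5OTkAOXl5QDm5uYA5+fnAOjo6ADp6ekA6urqAOvr6wDs7OwA7e3tAO7u7gDv7+8A8PDwAPHx8QDy8vIA8/PzAPT09AD19fUA9vb2APf39wD4+PgA+fn5APr6+gD7+/sA/Pz8AP39/QD+/v4A////AJV7XUAtKzlVdpayxMm9pIZuaHKGmqispZ19VzclJzxbfZuzwcW7p499eYOWqbe6sqSAWTkrMUhpiqa4v72xn42AfoeYq7zCu6WEYkg+RVl1kqq3uK6fjoB3dnyKnrK+u6KKcmJbXmd4jqGqppiGd21nZGdyh5+wsp6Rhn97dHBzfo2UjX1rX1lVUVBZb4qgppyYmJmThHNqbnqAeWhXTkpHQj9HXXuSnZqdpKifinJkZ3J4cmJUTElEPDY9UnCJlpefqKufhm1hZnR+e3BlXlhOQDU4S2Z/jpOfp6WVemNbZHaFiomFgXdlTjs3RFtzhZCfpZ2GalROWW6Fl6SrqpyCY0k9QlJnfZGho5R4WUM9R157m7jLzr6ffF5MSFFjepeloYxtTTcvN05xncbh5tSzkHJfV1ppf6GqoYhoSjUtM0lwoc/s79q5mX9uZWd1jK6ypYlqTzw0OlB3qNXt6tKxknttaXCCmry+rI9xV0Y9Q1l/rdLj2r+dfmdaXGyJp8rKt5l6X0tBRl2BqMTMv6OBYEc8RGCKstXVwaKBY0s/RVx9nK2tnIFiQikfLlaLu9rZxKWDYkk/R199kpiOemBFKhURJ1aQwdXRvJ5+YEtFU26IlpB8YkgwHBEVMWGXwsW9qY90XE5RZoSeppl9XD4oGxkmRXGcu7ClkXpkVE9bdpexuqyOaEYuJCk9XH+drp2OemRRR0pce525xr6kf1o/NkBWcoucopOAaFA9N0BXeJq3yMi2lXJXT1lvhpigng=="/>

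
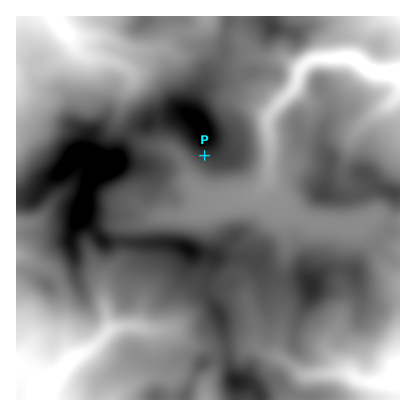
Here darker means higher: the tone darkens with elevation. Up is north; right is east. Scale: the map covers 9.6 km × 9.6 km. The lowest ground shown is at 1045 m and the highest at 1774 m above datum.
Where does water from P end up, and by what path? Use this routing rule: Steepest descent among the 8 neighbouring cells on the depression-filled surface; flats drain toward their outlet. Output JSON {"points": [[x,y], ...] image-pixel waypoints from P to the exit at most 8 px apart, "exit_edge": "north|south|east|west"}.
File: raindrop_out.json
{"points": [[204, 156], [200, 164], [192, 172], [192, 180], [194, 188], [202, 196], [210, 202], [218, 202], [226, 202], [234, 200], [242, 198], [250, 196], [258, 190], [266, 182], [268, 174], [270, 166], [270, 158], [270, 150], [270, 142], [270, 134], [268, 126], [268, 118], [272, 110], [280, 102], [288, 94], [294, 86], [298, 78], [300, 70], [306, 62], [314, 60], [322, 58], [330, 58], [338, 58], [346, 58], [354, 60], [362, 64], [370, 70], [378, 72], [386, 72], [394, 72], [400, 72]], "exit_edge": "east"}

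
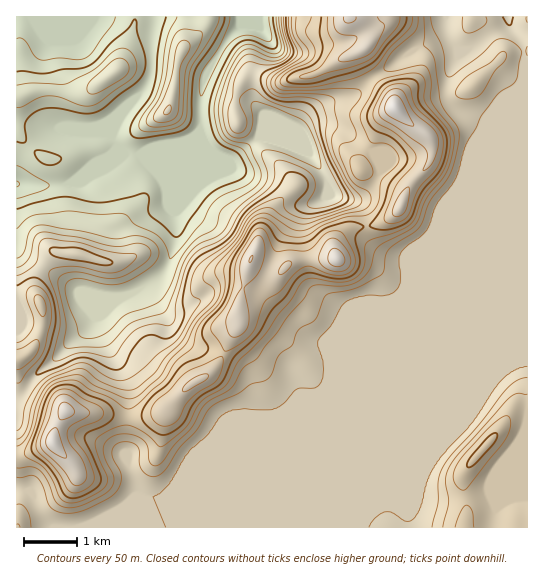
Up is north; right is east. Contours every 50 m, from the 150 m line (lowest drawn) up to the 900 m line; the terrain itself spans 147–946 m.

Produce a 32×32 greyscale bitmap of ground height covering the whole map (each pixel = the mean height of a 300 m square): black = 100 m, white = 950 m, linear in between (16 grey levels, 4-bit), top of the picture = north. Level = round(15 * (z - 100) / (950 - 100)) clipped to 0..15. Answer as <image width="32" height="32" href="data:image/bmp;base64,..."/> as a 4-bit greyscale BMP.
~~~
<image width="32" height="32" href="data:image/bmp;base64,Qk12AgAAAAAAAHYAAAAoAAAAIAAAACAAAAABAAQAAAAAAAACAAATCwAAEwsAABAAAAAAAAAAAAAAABEREQAiIiIAMzMzAERERABVVVUAZmZmAHd3dwCIiIgAmZmZAKqqqgC7u7sAzMzMAN3d3QDu7u4A////AJiIiIiIiIiIiIiIiIiauqqYmqmIiIiIiIiIiIiImqqqib3KmIiIiIiIiIiIiJqqqprO25iYiIiIiIiIiIibuqqs7sqZqoiIiIiIiIiIiruqre26mbuYiIiIiIiIiIiruoztzLvMuYiIiIiIiIiIirqL7ty7zcqYiIiIiIiIiImqicy6mbzcuZmIiIiIiIiImoeamIibzduZiIiIiIiIiImYZ3d3ibzLqZiIiIiIiIiImWVVZ3ibzcqZiIiIiIiIiHh1RFZmi93bqZiIiIiIiIh5dERFVnm93LqYiIiIiIiIiWREREV4nN3KmYiIiIiIiHdkVVREeazd3Ku6mIiIiIhWZnd2VFic7d3e65iIiIiIRnd2ZlNGet3MztupiIiIiEVVRERDNFe8urzLu6iIiIg0RERDMiNFipiJq73JiIiIIjMzMyIiNGeHZnmt2oiIiBIiIiIiIiNFeGaKrNyYiIgiIiIiIiIiNWZmm6vNyIiIIzIiIiIiI0VVV6qrzdmIiDIiIiMzIjVVVViavN7ZiIgyIiIjVUJGZVVom87tuYiIQzNDIkZCRmVneJrO25mIiERERDI1QjZnqqqqvcuZmYgzMzVTNVIld5vMy6qqiJmIIiIjQzRTI1VYrN3KmYiImCEREjMkVDIySbzd26mIiIgREREjI0RBEVq87t25eIh4"/>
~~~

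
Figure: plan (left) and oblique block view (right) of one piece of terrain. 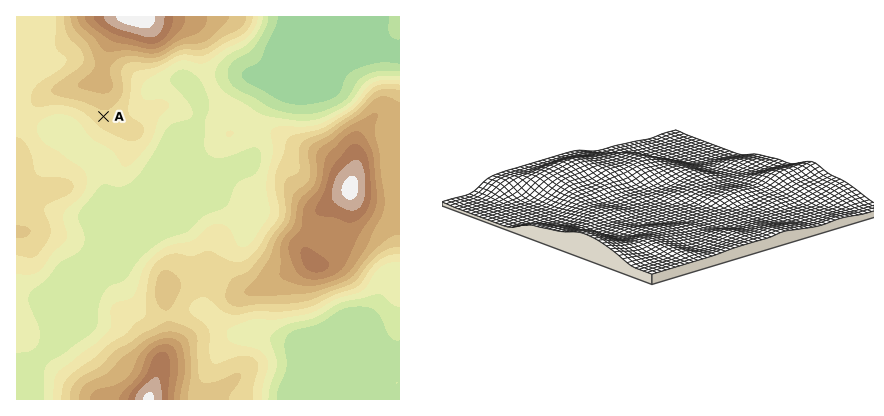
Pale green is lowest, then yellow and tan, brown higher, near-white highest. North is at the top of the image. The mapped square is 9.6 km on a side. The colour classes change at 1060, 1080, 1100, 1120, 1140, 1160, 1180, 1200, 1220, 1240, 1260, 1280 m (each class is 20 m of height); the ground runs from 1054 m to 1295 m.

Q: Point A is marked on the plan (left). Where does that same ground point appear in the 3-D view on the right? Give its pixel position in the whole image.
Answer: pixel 665 236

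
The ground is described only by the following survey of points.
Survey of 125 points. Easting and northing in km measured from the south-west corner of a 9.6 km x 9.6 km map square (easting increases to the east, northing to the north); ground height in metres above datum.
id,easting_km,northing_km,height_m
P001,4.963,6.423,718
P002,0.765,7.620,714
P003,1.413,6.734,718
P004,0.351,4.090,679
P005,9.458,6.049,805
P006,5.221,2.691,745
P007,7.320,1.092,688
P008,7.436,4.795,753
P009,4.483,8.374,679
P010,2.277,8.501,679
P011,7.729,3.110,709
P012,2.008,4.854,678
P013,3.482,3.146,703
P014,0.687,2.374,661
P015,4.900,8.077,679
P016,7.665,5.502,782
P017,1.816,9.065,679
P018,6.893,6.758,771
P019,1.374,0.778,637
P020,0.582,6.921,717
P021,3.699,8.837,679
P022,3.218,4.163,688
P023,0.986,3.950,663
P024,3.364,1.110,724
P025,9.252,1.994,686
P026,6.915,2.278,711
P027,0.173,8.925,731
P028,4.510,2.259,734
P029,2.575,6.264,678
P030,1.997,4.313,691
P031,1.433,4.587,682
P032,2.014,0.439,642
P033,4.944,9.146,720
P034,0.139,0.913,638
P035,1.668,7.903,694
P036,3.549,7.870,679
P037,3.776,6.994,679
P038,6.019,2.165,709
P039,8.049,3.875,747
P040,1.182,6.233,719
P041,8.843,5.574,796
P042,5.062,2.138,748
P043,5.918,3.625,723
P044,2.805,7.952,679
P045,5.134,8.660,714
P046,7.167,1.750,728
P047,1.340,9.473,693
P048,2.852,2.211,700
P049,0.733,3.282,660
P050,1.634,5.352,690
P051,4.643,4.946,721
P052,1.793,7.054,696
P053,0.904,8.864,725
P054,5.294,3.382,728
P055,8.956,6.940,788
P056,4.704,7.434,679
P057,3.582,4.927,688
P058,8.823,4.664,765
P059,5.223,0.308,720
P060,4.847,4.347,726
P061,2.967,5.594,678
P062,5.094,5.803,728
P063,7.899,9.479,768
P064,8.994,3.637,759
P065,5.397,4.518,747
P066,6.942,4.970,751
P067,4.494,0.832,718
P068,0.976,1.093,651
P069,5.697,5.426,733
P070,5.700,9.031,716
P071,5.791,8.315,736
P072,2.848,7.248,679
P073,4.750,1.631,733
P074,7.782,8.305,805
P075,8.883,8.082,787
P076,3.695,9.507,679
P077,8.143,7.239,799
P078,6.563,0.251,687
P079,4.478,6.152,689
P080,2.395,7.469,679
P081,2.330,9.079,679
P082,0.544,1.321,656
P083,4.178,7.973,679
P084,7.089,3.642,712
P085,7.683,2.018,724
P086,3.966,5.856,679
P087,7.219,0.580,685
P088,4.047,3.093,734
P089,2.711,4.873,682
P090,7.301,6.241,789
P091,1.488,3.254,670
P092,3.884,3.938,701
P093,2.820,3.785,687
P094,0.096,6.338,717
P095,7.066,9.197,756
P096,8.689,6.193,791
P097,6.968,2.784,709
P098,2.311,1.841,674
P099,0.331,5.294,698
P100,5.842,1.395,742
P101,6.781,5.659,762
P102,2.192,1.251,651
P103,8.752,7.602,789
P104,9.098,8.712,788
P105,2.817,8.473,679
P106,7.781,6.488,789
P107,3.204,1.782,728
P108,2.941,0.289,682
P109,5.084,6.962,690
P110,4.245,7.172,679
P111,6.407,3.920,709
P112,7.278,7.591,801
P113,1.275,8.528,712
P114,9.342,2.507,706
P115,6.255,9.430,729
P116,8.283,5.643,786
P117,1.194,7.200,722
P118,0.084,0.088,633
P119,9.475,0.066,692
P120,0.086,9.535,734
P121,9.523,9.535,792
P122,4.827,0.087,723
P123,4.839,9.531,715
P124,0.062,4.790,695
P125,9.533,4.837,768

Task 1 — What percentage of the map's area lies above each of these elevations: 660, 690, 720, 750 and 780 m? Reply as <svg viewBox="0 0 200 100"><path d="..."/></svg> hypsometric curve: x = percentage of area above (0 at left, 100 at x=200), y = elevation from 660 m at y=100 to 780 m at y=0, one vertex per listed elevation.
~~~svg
<svg viewBox="0 0 200 100"><path d="M187 100l-54-25-51-25-45-25-13-25"/></svg>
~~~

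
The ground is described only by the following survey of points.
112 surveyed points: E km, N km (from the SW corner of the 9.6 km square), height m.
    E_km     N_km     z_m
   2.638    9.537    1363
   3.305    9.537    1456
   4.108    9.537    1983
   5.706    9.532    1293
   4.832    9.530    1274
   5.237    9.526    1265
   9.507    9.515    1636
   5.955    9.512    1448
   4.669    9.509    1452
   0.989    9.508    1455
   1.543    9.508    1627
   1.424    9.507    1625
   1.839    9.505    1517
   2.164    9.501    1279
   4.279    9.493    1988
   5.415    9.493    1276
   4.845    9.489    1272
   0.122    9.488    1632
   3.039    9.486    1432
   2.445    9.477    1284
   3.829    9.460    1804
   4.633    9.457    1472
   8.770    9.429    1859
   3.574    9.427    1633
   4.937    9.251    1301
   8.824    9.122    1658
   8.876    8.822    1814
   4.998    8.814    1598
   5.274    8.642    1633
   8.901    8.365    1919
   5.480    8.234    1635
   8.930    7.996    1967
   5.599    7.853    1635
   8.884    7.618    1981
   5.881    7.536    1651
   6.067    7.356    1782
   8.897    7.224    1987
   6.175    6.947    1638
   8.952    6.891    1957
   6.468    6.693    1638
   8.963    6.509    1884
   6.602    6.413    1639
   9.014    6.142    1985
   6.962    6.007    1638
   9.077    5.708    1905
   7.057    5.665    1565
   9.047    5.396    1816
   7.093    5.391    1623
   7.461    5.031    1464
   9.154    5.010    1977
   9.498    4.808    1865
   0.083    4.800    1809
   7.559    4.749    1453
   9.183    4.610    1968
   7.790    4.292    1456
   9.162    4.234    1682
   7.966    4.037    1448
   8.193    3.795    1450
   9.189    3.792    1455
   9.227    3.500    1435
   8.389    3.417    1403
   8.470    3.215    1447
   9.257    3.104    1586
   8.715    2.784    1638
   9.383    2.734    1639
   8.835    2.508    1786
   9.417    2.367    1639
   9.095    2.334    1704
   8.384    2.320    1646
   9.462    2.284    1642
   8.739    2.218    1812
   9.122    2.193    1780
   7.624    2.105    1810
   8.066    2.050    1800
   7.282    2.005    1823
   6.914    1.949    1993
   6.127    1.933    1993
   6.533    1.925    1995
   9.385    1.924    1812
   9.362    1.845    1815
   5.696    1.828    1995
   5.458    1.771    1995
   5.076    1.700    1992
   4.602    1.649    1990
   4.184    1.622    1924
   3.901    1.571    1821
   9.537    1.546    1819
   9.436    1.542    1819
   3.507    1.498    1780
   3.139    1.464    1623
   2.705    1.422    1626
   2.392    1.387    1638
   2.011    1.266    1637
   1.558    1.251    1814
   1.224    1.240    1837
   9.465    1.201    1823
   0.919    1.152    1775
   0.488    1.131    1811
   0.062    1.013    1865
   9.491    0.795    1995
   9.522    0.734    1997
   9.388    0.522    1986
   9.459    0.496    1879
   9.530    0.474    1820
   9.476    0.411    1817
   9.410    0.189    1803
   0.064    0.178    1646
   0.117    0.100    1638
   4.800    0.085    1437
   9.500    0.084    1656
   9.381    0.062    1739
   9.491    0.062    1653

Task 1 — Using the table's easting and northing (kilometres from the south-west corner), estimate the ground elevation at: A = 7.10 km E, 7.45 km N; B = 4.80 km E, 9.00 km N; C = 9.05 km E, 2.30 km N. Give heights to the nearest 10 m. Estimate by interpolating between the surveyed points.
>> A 1810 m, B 1490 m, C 1780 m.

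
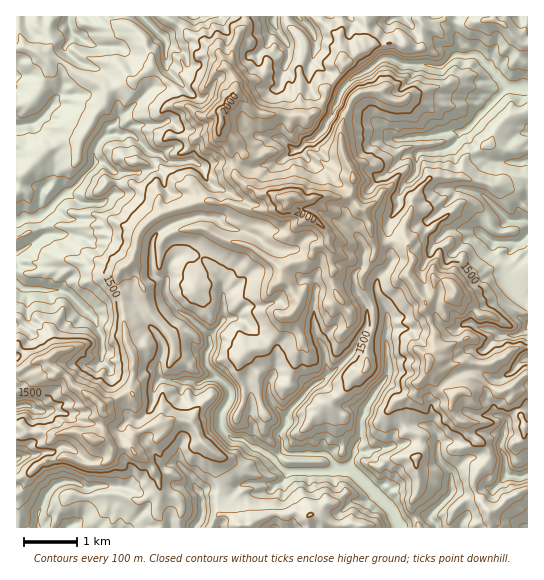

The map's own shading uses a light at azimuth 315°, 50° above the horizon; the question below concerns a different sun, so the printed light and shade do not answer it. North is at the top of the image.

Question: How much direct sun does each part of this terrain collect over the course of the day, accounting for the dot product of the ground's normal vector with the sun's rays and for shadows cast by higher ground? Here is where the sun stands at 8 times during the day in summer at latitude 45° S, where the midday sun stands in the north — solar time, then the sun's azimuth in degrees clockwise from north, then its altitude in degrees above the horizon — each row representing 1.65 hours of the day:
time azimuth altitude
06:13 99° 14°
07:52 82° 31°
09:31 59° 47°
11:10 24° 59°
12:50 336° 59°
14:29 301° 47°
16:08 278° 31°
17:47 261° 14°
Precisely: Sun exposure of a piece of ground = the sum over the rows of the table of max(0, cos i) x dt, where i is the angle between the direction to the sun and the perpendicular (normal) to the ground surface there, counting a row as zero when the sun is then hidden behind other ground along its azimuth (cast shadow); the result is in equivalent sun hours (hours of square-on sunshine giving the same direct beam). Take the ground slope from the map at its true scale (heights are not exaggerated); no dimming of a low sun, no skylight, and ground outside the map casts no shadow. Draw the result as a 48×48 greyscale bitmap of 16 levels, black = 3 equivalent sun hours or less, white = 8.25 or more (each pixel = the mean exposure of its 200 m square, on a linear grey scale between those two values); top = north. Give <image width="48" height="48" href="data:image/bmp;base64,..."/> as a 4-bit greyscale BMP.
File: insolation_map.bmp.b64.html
<image width="48" height="48" href="data:image/bmp;base64,Qk32BAAAAAAAAHYAAAAoAAAAMAAAADAAAAABAAQAAAAAAIAEAAATCwAAEwsAABAAAAAAAAAAAAAAABEREQAiIiIAMzMzAERERABVVVUAZmZmAHd3dwCIiIgAmZmZAKqqqgC7u7sAzMzMAN3d3QDu7u4A////ALqriszczLy6OKndxliKrN3cqnu2qNqsuMmbqb3dy8y8hL7v/t3e653duEhZyJrJiahr3LzMzLu9pL7v7t7u7ai8l5dUnb3dmLhJ3c3u7cvtps3uy83s3Mu7iryoWr2c25ZTVDNYm5uYZa25iZ3d3dy2VnvMZ8l4qsswAAEDdpzYKKrN3dmavctWZZvNad22AZq4WsvIJrmEmYnNzazd21nNzLy4Sc3DWxVFuXirnqiXutuspIU1Z7eoi+7XvJixeJe5Nq7d3KuHvbtkNWZlZoVneK3ImK7Du93d3d263t24u4IFaBfKeIUpqt22ZHZifMq8zLmruc7u61SpjISdu8g5u7lXfcqjXTVGmmnLiZzu6yF6uyBs3aUo25Z4unqGWgBJZa3MzKrczcM8xWUH3rYRrclnzMuJuKljfNy73ZrLiJM8xb2Se8pQO5p77+zN27zLvdy5zMUzJSGbyKyEBc2zBru7vdyHnMu7qXiIvKbL1Ce7y7uocTzaNLvMzcy4ab3MhnVpvbi9w4zty6y8dVTKRYjezMi9o83tu7ZX3urNlUzu7qvMR4SaSN3e6mibq9zu7Mib3druxSzu7Ji5WcZKWty9qrlxKMzuzMnL7s7sU3a8uXiXV4h4eciqhBEZyd3uy5mq7d7ES7Wc3N6lWo2qh4mqhF3Nze7uyYh63MxovdjbporWfMyKeJfbqqzd7cqYh3eLzMqN7snNzGvpbNqJl3zLzczd3ImajMuqvdqd7svM3d3Hm6iWq6ut3N3d3N3cut3du6q+7su7mN2pjLSFfdiMrd7t3e7d3u7e3Ku97cuXff7siJyaqr2brN7u3Xzu7u3d3Kq8y4aK7bq8qqt4ut2qm+7czMiczMzczIu4Za7uzdtnfNxZy+63zdtGed3d3d287qat7uzLuldxjLh7us3aR4e9zajOy8ze7u2WeYmHVCBtmbeZqbyryqrXd4ma7Za97t7u25u7eIt3h3vKiH3tvcxmu8y4rck4rN7L3cuVq8zMzduHlXzN3aRbzMqcdc3KzdzO2piN3d3e7rl5mke3ZXvu7ezMplunZr3cuqvu7t7t7cymepO+7u7v7u7M3Id4zMtjZHjLuXrKzLzN2sjMy+27q97t3Za+63KbNha97sZqzMvM3ZZmq9u83P/u3qWs2ZtpmHjO3HNAe8u7yIm8q83t7t7t7tdYis3LmarLh2lyBMzMlTFFeLztzHa97to3ypVoZnuoiazMIJu5RVh1d3ve3MuL3d2njd2Hqbt2y83e0DuWVWmsvMrO7u64zN3KqO7slqy6zM3OxAqXrczMy7u97t7au7zdyqzbu23rqszLywOs25zczM3dvMzMzd7d7au83Inc3czM3WAny7vLvtzah7zN3sze7ticus3N3LnLy8cBiWZknu26qqvu3O7u3deLvL3Krei63e2TAAM5mbqZq+/9vcu7zbmKvdzKvMfKre79u+7ZemZ6nO3u2Yvd3pRc3dvLzHbnjO3u3tzLx4eGzu7smu7e60WsvNzex1xzzu3cnLvuzcu93A=="/>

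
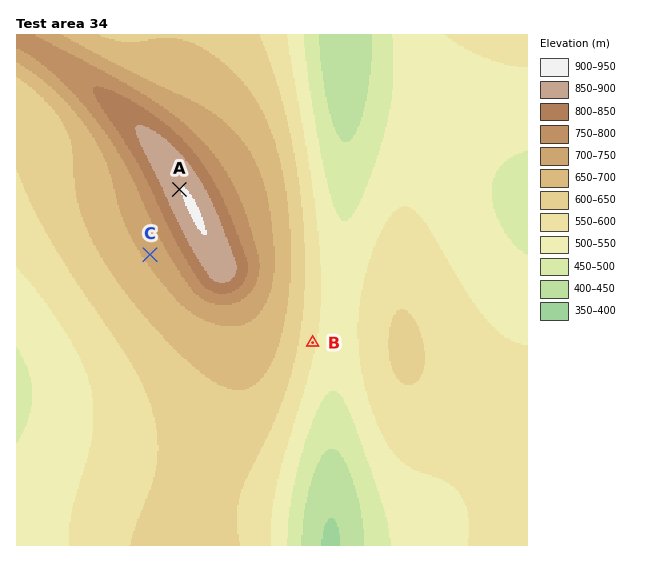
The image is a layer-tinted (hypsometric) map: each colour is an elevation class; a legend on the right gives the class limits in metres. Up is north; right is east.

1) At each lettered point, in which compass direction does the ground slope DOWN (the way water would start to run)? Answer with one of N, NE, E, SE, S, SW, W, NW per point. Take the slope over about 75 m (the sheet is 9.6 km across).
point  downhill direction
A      W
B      E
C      SW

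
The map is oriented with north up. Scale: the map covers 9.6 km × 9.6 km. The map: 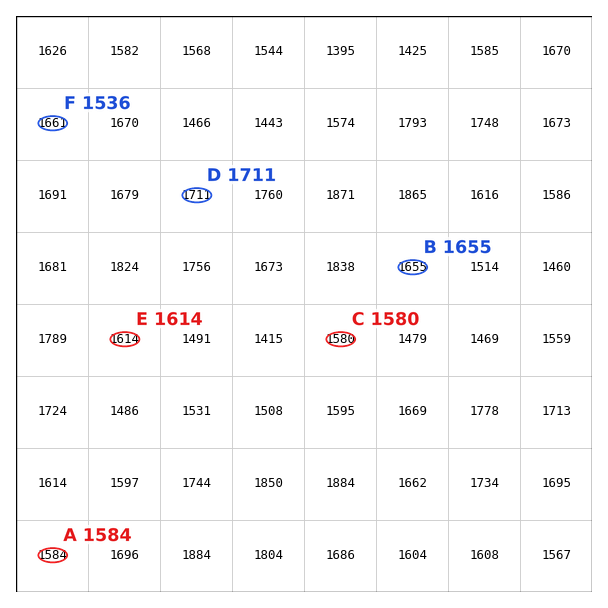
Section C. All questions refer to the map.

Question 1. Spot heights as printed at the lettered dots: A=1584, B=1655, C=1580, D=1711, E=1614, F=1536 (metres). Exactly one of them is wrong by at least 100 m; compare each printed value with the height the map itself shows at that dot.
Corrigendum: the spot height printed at F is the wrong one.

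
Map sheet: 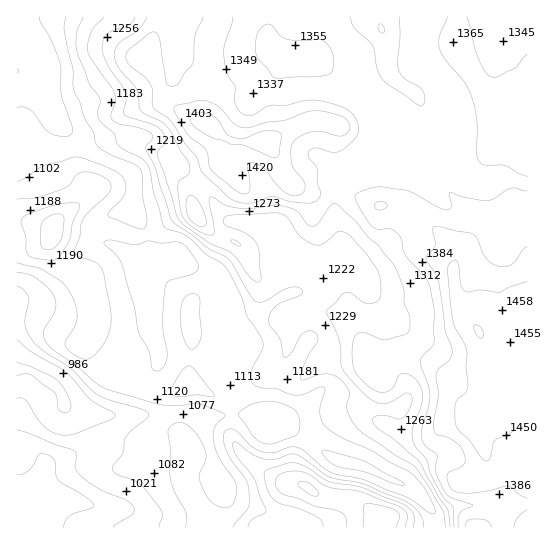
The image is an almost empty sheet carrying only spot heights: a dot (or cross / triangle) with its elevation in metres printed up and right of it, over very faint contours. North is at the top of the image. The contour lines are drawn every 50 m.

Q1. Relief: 900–1500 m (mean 1240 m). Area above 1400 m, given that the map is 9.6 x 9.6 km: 10.2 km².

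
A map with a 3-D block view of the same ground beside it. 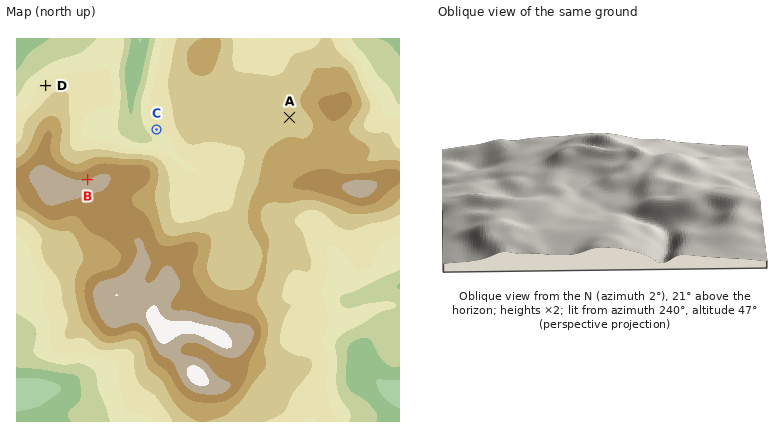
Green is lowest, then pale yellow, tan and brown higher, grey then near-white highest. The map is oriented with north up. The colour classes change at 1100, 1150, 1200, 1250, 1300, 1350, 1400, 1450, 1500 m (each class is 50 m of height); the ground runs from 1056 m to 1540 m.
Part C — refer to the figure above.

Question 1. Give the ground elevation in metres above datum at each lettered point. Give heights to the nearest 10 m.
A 1330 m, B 1450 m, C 1240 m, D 1270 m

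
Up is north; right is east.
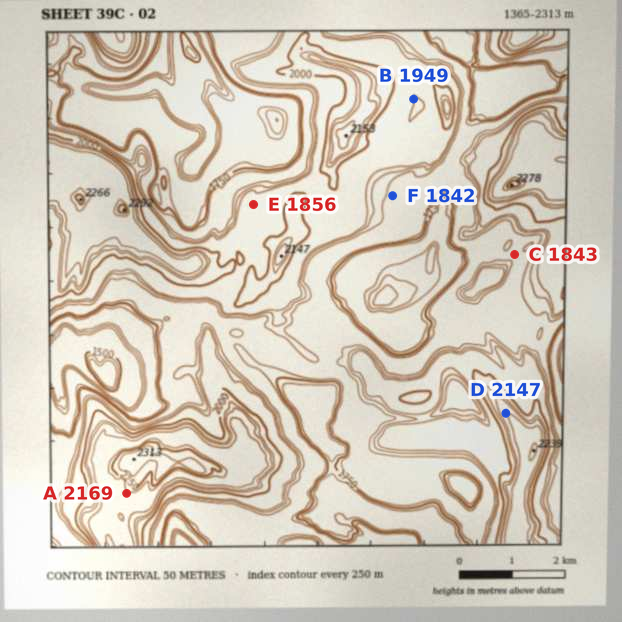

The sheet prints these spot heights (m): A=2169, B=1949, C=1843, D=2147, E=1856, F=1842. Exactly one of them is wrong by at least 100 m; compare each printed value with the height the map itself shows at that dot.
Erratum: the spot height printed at E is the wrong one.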